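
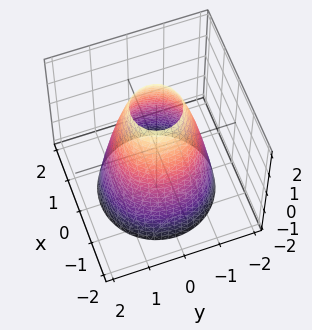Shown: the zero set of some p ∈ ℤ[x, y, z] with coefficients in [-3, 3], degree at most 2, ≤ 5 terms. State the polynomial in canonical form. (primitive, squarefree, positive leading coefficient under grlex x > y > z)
1. deg p = 2. A generic line meets the surface in up to 2 points.
2. By symmetry, the z-axis is an axis of rotation, so x and y enter only as x² + y².
3. Checking where it meets the axes: the surface avoids every integer z-axis point in the box; a circular section at z = 2 has radius between 0 and 1.
4. Putting this together gives p.

2*x^2 + 2*y^2 + z - 3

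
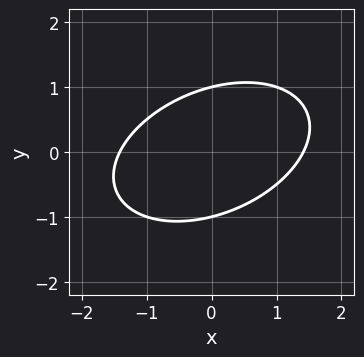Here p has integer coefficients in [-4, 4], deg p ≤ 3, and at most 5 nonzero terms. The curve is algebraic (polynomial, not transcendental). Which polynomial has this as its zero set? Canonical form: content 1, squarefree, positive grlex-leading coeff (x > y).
x^2 - x*y + 2*y^2 - 2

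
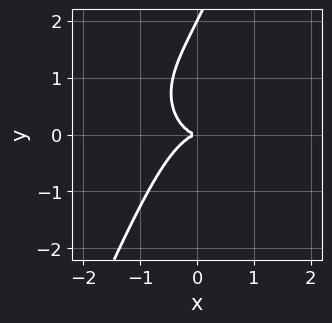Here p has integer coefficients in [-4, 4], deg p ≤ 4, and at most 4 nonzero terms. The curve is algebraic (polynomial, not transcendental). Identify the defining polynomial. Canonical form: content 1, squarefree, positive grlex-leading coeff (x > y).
2*x^3 + 2*x*y^2 - y^3 + 2*y^2

1. Degree: a generic line meets the curve in up to 3 points, so deg p = 3.
2. Observable constraints: among the integer gridlines, it crosses the y-axis at y ∈ {0, 2}; one x-axis crossing is at x = 0.
3. Putting this together gives p.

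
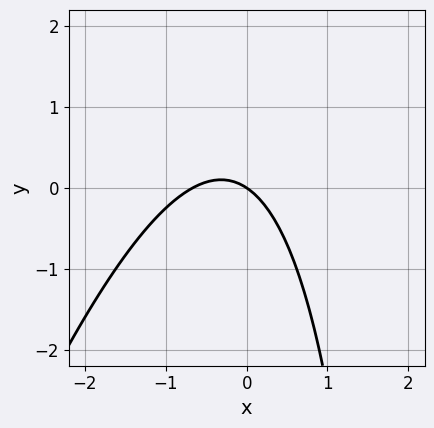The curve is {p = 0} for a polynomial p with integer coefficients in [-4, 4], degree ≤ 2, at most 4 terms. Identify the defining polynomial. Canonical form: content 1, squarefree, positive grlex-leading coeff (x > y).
3*x^2 - x*y + 2*x + 3*y

deg p = 2.
From the visible intercepts: one y-axis crossing is at y = 0; one x-axis crossing is at x = 0.
The integer polynomial consistent with all of this is the stated p.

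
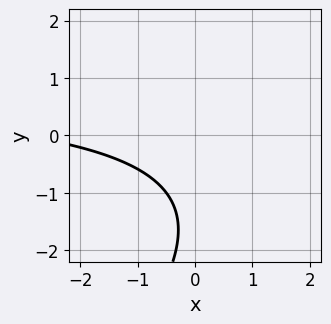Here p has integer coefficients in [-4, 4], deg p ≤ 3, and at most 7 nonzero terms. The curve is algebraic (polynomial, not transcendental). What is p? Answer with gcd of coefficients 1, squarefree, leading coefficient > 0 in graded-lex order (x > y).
x*y - y^2 - x - 3*y - 3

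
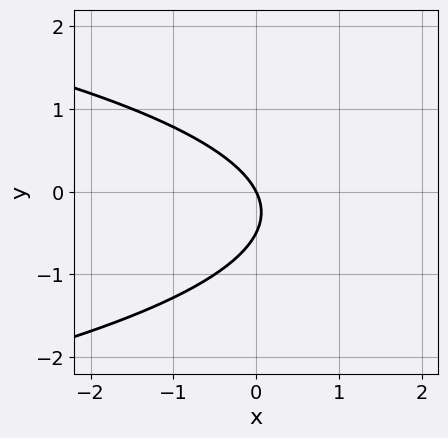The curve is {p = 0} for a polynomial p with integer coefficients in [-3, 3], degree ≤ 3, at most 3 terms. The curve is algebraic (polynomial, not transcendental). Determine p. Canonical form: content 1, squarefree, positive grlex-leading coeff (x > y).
1. deg p = 2. No degree-1 curve has this shape.
2. Observable constraints: one x-axis crossing is at x = 0; it crosses the y-axis at the gridline y = 0.
3. Fitting integer coefficients to these (and the overall shape) gives p.

2*y^2 + 2*x + y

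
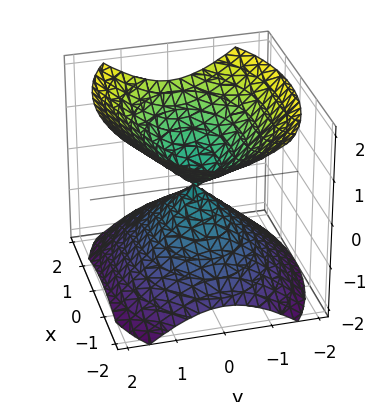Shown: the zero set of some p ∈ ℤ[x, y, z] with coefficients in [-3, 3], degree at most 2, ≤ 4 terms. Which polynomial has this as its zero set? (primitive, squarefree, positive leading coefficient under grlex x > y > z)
I count 2 distinct pieces. Treating them together as one polynomial.
deg p = 2. Two nappes meeting at a single point; a quadric.
Symmetries: the x ↦ −x reflection is a symmetry, so x appears only in even powers; the y ↦ −y reflection is a symmetry, so y appears only in even powers; the z ↦ −z reflection is a symmetry, so z appears only in even powers.
From the visible intercepts: it crosses the z-axis at the gridline z = 0; it meets the x-axis at x = 0 (among the integer gridlines); it crosses the y-axis at the gridline y = 0.
Together with the visible shape, these determine p as stated.

x^2 + 2*y^2 - 2*z^2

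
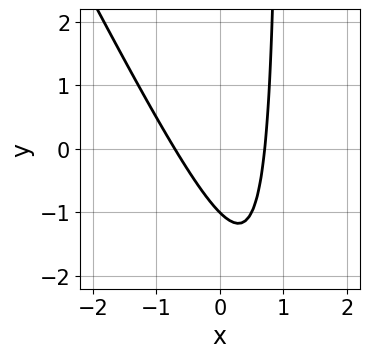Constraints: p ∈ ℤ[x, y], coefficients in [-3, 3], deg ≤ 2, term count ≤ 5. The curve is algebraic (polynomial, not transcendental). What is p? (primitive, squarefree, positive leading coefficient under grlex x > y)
2*x^2 + x*y - y - 1

(a) deg p = 2. The shape is more complex than any degree-1 curve.
(b) From the axis intercepts and sections: one y-axis crossing is at y = -1.
(c) Together with the visible shape, these determine p as stated.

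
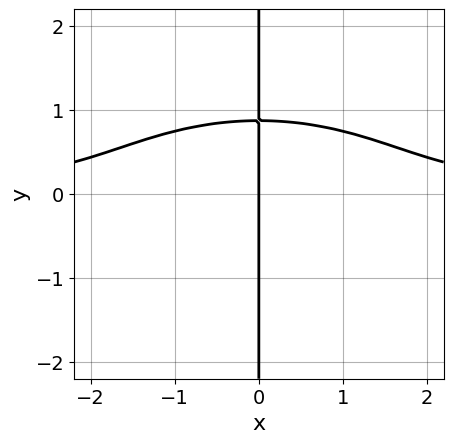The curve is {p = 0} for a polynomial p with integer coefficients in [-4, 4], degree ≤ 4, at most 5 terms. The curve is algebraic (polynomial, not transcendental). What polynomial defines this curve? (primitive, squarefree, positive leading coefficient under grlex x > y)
1. The degree is 4 — a generic line meets the curve in up to 4 points.
2. From the axis intercepts and sections: the visible y-axis segment lies entirely on the curve; it meets the x-axis at x = 0 (among the integer gridlines).
3. Together with the visible shape, these determine p as stated.

x^3*y + 3*x*y^3 - 2*x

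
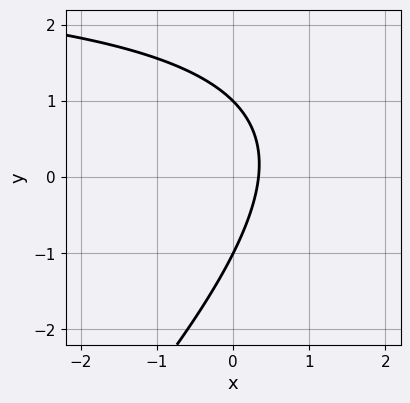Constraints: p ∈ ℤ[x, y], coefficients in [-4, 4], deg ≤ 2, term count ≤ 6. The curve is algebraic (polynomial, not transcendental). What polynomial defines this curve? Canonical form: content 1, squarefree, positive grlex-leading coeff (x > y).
1. deg p = 2. A generic line meets the curve in up to 2 points.
2. Checking where it meets the axes: the y-axis gridline crossings are at y ∈ {-1, 1}.
3. The integer polynomial consistent with all of this is the stated p.

x*y - y^2 - 3*x + 1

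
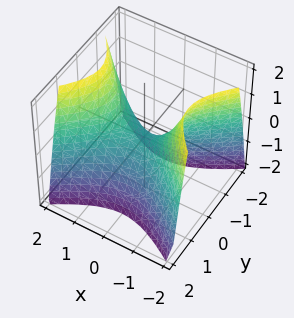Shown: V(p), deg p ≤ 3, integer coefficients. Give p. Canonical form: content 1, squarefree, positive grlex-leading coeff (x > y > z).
1. deg p = 2. A saddle surface; a quadric.
2. Symmetries: the x ↦ −x reflection is a symmetry, so x appears only in even powers; the y ↦ −y reflection is a symmetry, so y appears only in even powers.
3. From the visible intercepts: it crosses the x-axis at the gridline x = 0; it crosses the y-axis at the gridline y = 0.
4. Matching integer coefficients to the picture gives p.

2*x^2 - 3*y^2 - 2*z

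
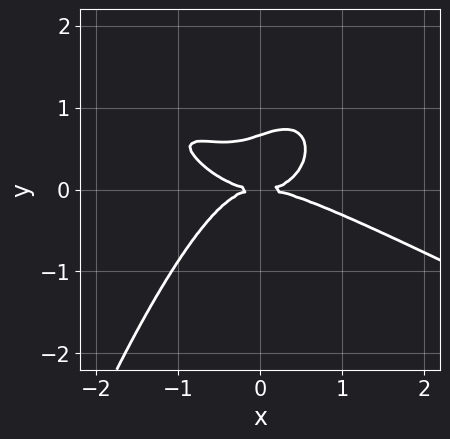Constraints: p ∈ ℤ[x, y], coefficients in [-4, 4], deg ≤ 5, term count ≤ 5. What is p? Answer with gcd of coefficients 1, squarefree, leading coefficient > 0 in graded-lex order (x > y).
(a) The degree is 4 — the shape is more complex than any degree-3 curve.
(b) From the visible intercepts: it meets the y-axis at y = 0 (among the integer gridlines); it crosses the x-axis at the gridline x = 0.
(c) Solving for integer coefficients yields p as stated.

x^4 + 2*x^3*y - x*y^2 + 3*y^3 - 2*y^2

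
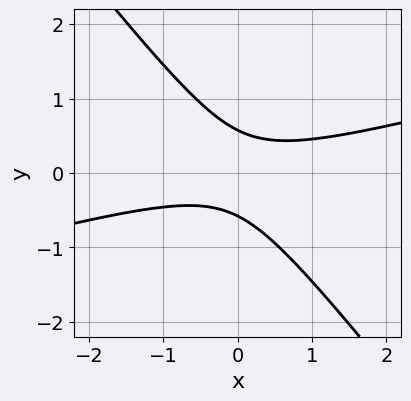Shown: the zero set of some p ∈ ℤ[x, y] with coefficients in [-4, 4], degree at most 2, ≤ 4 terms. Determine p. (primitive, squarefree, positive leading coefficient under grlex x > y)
1. The degree is 2 — no degree-1 curve has this shape.
2. From the axis intercepts and sections: no x-intercept at any integer in the box.
3. The integer polynomial consistent with all of this is the stated p.

x^2 - 3*x*y - 3*y^2 + 1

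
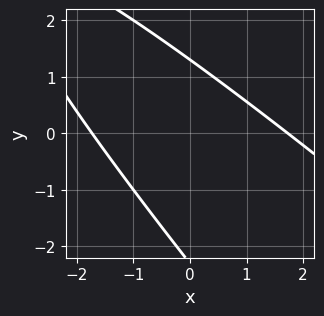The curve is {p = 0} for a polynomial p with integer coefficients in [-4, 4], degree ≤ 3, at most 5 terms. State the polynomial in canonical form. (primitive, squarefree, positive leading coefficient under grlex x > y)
First, degree: a generic line meets the curve in up to 2 points, so deg p = 2.
Finally, the integer polynomial consistent with all of this is the stated p.

x^2 + 2*x*y + y^2 + y - 3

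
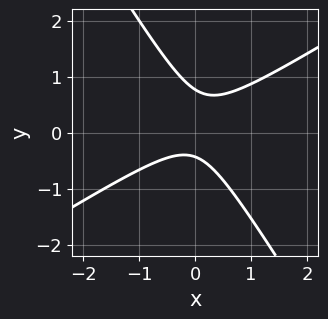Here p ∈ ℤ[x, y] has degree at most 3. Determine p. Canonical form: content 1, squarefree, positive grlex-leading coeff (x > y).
3*x^2 - 3*x*y - 3*y^2 + y + 1

(a) The degree is 2 — no degree-1 curve has this shape.
(b) Observable constraints: no x-intercept at any integer in the box.
(c) Solving for integer coefficients yields p as stated.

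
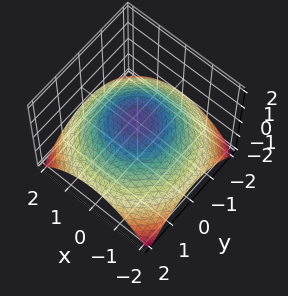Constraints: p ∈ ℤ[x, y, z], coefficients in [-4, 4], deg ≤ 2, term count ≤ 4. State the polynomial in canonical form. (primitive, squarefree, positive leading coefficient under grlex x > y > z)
x^2 + y^2 + 3*z - 2

(a) deg p = 2. The shape is more complex than any degree-1 surface.
(b) Symmetry: the surface is invariant under rotation about z: p = q(x² + y², z).
(c) Checking where it meets the axes: a circular section at z = 0 has radius between 1 and 2.
(d) Fitting integer coefficients to these (and the overall shape) gives p.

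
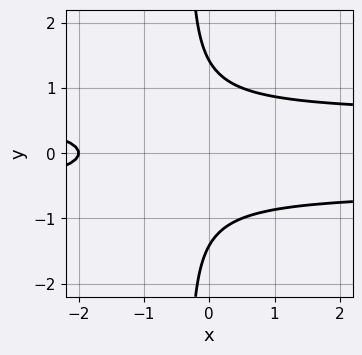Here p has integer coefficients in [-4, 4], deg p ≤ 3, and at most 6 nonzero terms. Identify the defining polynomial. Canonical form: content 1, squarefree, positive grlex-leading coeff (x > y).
3*x*y^2 + y^2 - x - 2

The degree is 3 — a generic line meets the curve in up to 3 points.
Symmetries: the y ↦ −y reflection is a symmetry, so y appears only in even powers.
From the visible intercepts: it meets the x-axis at x = -2 (among the integer gridlines).
Assembling these constraints gives the stated polynomial.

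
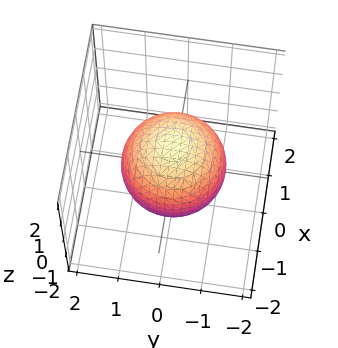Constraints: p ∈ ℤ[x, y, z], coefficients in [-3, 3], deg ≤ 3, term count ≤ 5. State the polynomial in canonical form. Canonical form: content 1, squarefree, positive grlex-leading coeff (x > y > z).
(a) Degree: a generic line meets the surface in up to 2 points, so deg p = 2.
(b) Symmetries: the z-axis is an axis of rotation, so x and y enter only as x² + y².
(c) Observable constraints: a circular section at z = -1 has radius between 0 and 1.
(d) The integer polynomial consistent with all of this is the stated p.

2*x^2 + 2*y^2 + 2*z^2 - 3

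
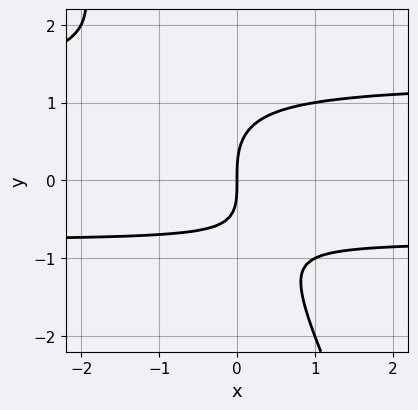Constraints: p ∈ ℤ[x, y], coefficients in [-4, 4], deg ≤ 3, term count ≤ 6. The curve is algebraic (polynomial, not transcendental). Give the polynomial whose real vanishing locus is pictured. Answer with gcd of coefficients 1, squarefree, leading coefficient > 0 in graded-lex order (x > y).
First, the degree is 3 — the shape is more complex than any degree-2 curve.
Next, from the visible intercepts: one x-axis crossing is at x = 0; it meets the y-axis at y = 0 (among the integer gridlines).
Finally, fitting integer coefficients to these (and the overall shape) gives p.

2*x*y^2 + y^3 - x*y - 2*x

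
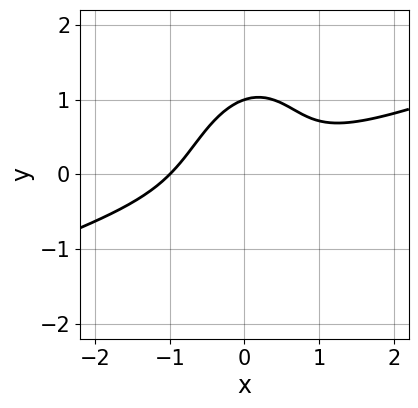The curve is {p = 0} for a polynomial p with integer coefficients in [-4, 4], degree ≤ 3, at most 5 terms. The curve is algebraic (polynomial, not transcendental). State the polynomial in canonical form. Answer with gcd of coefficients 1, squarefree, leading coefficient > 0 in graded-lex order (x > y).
Degree: the shape is more complex than any degree-2 curve, so deg p = 3.
From the axis intercepts and sections: one y-axis crossing is at y = 1; it meets the x-axis at x = -1 (among the integer gridlines).
Fitting integer coefficients to these (and the overall shape) gives p.

x^3 - 3*x^2*y + x*y^2 - y^3 + 1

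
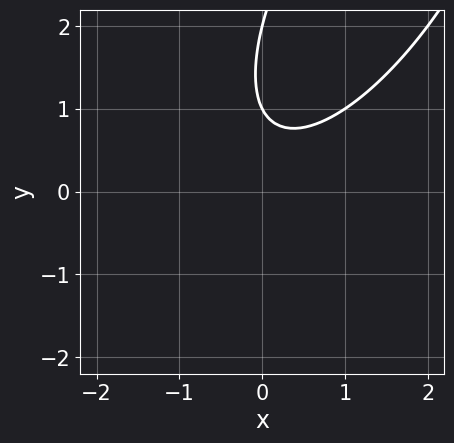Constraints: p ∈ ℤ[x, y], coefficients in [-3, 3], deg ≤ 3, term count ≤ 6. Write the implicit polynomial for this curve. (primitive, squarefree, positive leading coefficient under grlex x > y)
First, the degree is 2 — no degree-1 curve has this shape.
Then, against the integer gridlines: the y-axis gridline crossings are at y ∈ {1, 2}; no x-intercept at any integer in the box.
Finally, putting this together gives p.

2*x^2 - 2*x*y + y^2 - 3*y + 2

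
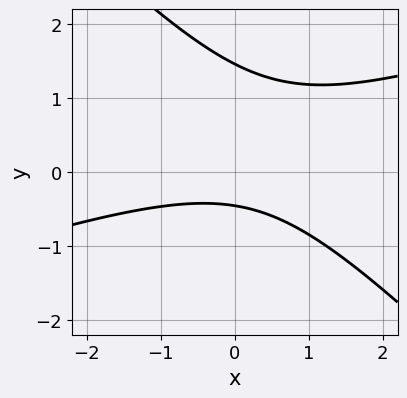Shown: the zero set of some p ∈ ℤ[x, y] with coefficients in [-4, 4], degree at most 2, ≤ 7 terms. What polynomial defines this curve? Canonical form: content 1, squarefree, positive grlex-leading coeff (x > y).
deg p = 2. The shape is more complex than any degree-1 curve.
From the visible intercepts: it misses every integer gridline on the x-axis.
Assembling these constraints gives the stated polynomial.

x^2 - 2*x*y - 3*y^2 + 3*y + 2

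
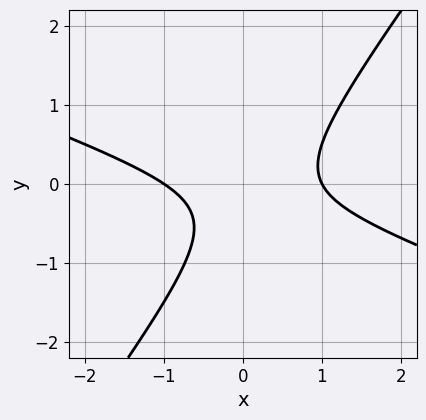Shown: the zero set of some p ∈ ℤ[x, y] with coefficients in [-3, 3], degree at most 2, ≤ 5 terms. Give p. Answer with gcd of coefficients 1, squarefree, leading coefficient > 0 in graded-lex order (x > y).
x^2 + 2*x*y - 2*y^2 - y - 1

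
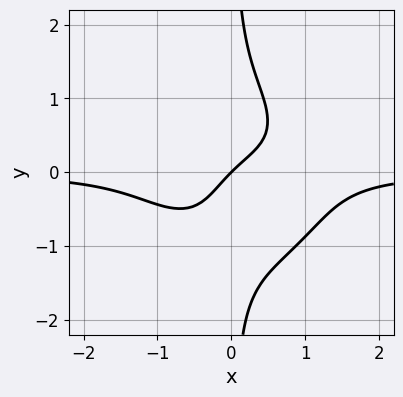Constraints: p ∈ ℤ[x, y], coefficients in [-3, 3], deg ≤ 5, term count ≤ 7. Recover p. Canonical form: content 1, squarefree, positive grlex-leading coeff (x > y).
3*x^3*y + 3*x*y^3 - x*y + 2*x - 2*y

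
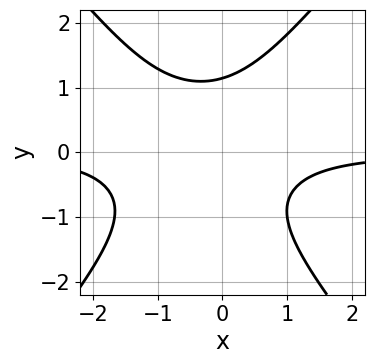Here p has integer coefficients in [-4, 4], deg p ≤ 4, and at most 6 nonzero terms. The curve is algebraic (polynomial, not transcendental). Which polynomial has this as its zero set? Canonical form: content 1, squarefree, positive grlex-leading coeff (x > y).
3*x^2*y - 2*y^3 + 2*x*y + 3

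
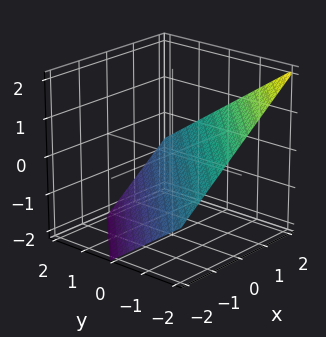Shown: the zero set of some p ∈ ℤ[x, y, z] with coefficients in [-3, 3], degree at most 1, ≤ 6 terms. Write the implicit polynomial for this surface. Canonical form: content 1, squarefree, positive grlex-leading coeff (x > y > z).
2*x - 2*y - 3*z - 2

First, degree: the surface is flat (a plane), so deg p = 1.
Then, observable constraints: one y-axis crossing is at y = -1; it meets the x-axis at x = 1 (among the integer gridlines).
Finally, fitting integer coefficients to these (and the overall shape) gives p.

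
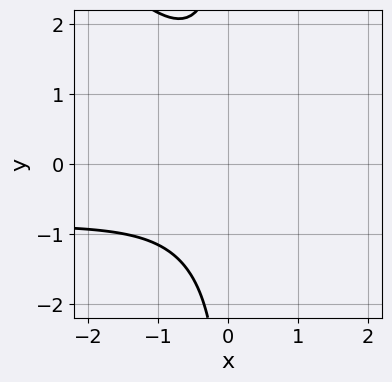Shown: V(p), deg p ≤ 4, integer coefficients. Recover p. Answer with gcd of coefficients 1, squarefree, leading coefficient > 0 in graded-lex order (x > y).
2*x^2*y + 2*x*y^2 + 2*x^2 + 3

First, the degree is 3 — the shape is more complex than any degree-2 curve.
Then, against the integer gridlines: it misses every integer gridline on the y-axis; it misses every integer gridline on the x-axis.
Finally, assembling these constraints gives the stated polynomial.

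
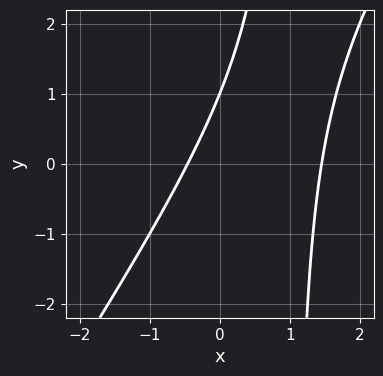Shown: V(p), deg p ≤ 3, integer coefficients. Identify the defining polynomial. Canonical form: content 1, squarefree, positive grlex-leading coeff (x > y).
3*x^2 - 2*x*y - 3*x + 2*y - 2

deg p = 2. A generic line meets the curve in up to 2 points.
Reading off the gridlines: it meets the y-axis at y = 1 (among the integer gridlines).
The integer polynomial consistent with all of this is the stated p.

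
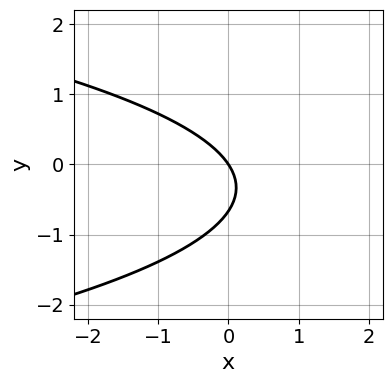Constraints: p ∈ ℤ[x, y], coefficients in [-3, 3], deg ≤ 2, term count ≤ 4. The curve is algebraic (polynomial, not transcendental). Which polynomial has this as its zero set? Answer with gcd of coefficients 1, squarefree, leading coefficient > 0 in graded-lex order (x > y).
(a) The degree is 2 — no degree-1 curve has this shape.
(b) Against the integer gridlines: one x-axis crossing is at x = 0; it crosses the y-axis at the gridline y = 0.
(c) Fitting integer coefficients to these (and the overall shape) gives p.

3*y^2 + 3*x + 2*y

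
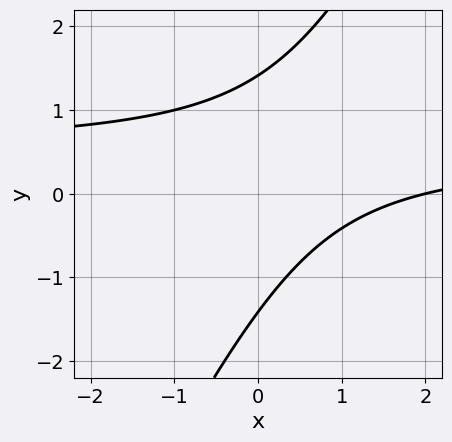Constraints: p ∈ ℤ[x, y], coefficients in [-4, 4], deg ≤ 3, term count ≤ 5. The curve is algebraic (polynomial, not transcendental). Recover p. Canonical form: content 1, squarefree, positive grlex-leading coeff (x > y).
2*x*y - y^2 - x + 2

Degree: the shape is more complex than any degree-1 curve, so deg p = 2.
From the axis intercepts and sections: it meets the x-axis at x = 2 (among the integer gridlines).
Matching integer coefficients to the picture gives p.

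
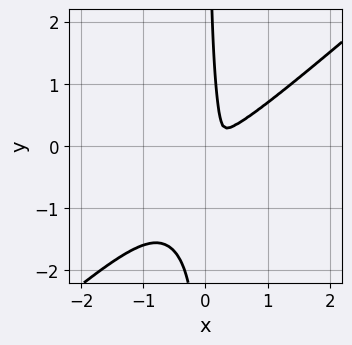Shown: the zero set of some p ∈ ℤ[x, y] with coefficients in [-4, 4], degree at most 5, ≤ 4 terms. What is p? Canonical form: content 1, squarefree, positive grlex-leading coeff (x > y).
First, degree: the shape is more complex than any degree-3 curve, so deg p = 4.
Finally, solving for integer coefficients yields p as stated.

2*x^4 - 3*x*y^3 - 3*x*y^2 + y^2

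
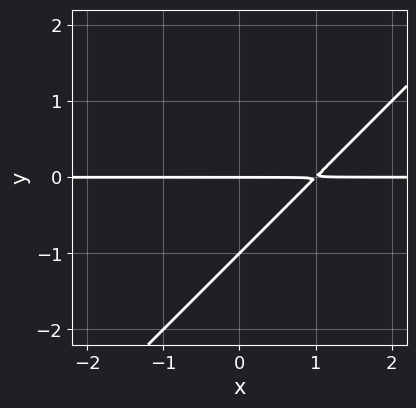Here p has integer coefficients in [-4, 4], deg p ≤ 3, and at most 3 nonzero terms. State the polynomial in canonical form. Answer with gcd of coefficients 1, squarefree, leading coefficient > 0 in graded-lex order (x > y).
deg p = 2. No degree-1 curve has this shape.
Checking where it meets the axes: every point of the x-axis in the box is on the curve; the y-axis gridline crossings are at y ∈ {-1, 0}.
Together with the visible shape, these determine p as stated.

x*y - y^2 - y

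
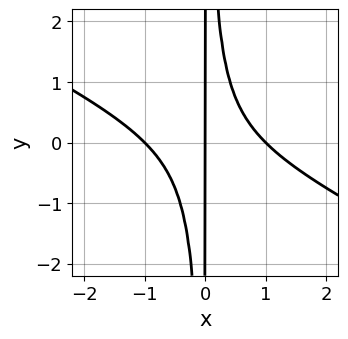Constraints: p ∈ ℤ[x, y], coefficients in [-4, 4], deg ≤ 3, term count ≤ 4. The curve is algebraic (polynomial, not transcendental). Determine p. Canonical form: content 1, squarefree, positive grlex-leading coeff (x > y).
x^3 + 2*x^2*y - x

(a) deg p = 3. A generic line meets the curve in up to 3 points.
(b) Against the integer gridlines: the x-axis gridline crossings are at x ∈ {-1, 0, 1}; the visible y-axis segment lies entirely on the curve.
(c) Together with the visible shape, these determine p as stated.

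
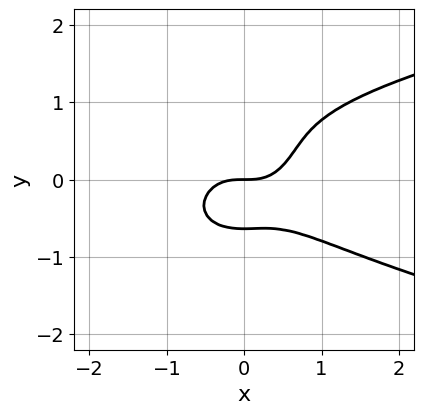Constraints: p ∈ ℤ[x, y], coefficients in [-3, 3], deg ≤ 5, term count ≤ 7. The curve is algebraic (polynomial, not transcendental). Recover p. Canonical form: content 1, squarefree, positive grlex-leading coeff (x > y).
3*x^2*y^2 + 3*y^4 - 3*x^3 - 3*y^3 + 2*y

First, deg p = 4.
Then, from the axis intercepts and sections: it meets the y-axis at y = 0 (among the integer gridlines); it crosses the x-axis at the gridline x = 0.
Finally, these observations pin down the coefficients.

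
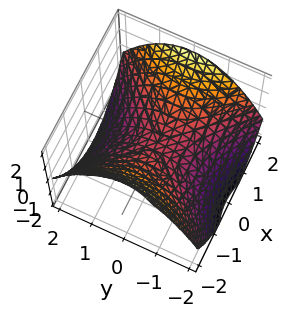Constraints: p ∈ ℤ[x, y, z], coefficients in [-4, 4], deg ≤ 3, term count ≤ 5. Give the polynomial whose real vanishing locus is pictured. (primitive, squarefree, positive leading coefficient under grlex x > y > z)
x^2 - y^2 - 2*z

First, the degree is 2 — a saddle surface; a quadric.
Then, symmetries: mirror symmetry x ↦ −x ⇒ only even powers of x; mirror symmetry y ↦ −y ⇒ only even powers of y.
Then, observable constraints: it crosses the y-axis at the gridline y = 0; one x-axis crossing is at x = 0.
Finally, together with the visible shape, these determine p as stated.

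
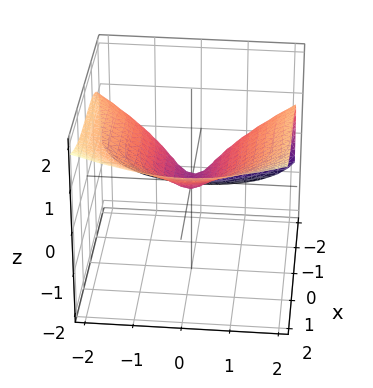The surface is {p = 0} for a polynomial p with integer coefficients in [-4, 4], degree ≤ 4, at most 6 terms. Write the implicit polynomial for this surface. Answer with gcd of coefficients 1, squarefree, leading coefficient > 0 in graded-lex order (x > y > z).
(a) The degree is 3 — a generic line meets the surface in up to 3 points.
(b) From the visible intercepts: it crosses the y-axis at the gridline y = 0; it crosses the x-axis at the gridline x = 0.
(c) Fitting integer coefficients to these (and the overall shape) gives p.

x^3 - 3*z^3 + 2*y^2 - z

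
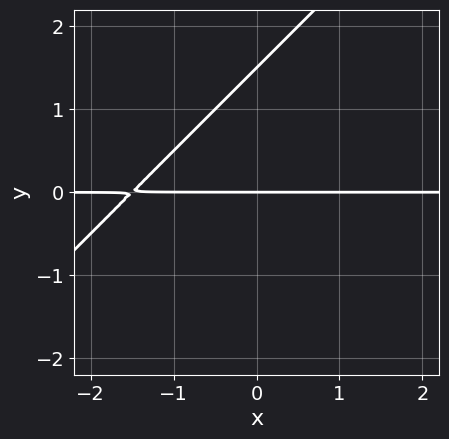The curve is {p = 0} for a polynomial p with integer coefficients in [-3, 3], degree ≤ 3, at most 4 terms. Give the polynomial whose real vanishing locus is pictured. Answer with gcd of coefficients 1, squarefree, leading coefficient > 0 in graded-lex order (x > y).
2*x*y - 2*y^2 + 3*y

(a) deg p = 2. The shape is more complex than any degree-1 curve.
(b) Reading off the gridlines: it crosses the y-axis at the gridline y = 0; the visible x-axis segment lies entirely on the curve.
(c) Fitting integer coefficients to these (and the overall shape) gives p.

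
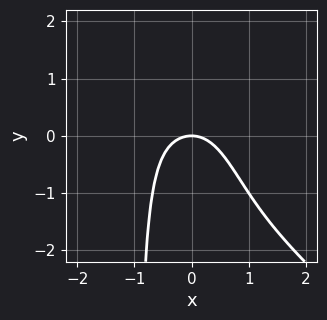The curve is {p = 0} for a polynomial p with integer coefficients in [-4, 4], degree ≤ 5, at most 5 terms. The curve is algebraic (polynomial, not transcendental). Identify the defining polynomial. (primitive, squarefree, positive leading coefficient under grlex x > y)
First, deg p = 4. The shape is more complex than any degree-3 curve.
Then, against the integer gridlines: one y-axis crossing is at y = 0; one x-axis crossing is at x = 0.
Finally, matching integer coefficients to the picture gives p.

x^4 + x^3*y + x^2 + y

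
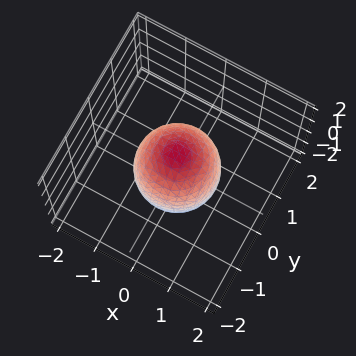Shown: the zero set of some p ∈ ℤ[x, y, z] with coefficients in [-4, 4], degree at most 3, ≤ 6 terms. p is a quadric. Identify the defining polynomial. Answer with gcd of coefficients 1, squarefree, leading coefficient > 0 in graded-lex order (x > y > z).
2*x^2 + 2*y^2 + z^2 - 2

First, deg p = 2.
Then, symmetry: the z-axis is an axis of rotation, so x and y enter only as x² + y²; it's symmetric under z → −z, forcing even powers of z.
Next, from the axis intercepts and sections: the x-axis gridline crossings are at x ∈ {-1, 1}; a circular section at z = -1 has radius between 0 and 1; among the integer gridlines, it crosses the y-axis at y ∈ {-1, 1}.
Finally, these observations pin down the coefficients.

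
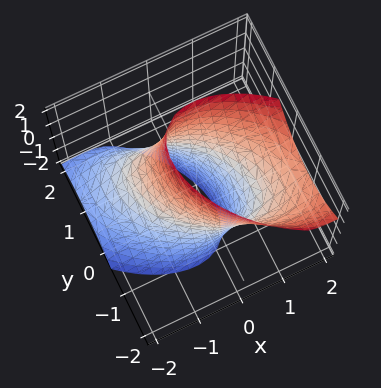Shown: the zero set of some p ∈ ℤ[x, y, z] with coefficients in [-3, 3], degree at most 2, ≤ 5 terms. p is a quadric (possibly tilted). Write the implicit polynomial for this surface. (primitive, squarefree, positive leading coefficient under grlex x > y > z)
x^2 + x*y - x*z + y^2 - 1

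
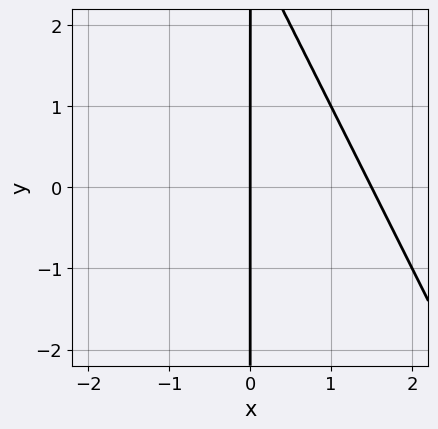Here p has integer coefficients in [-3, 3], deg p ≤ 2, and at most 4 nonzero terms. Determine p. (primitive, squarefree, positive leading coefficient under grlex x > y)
2*x^2 + x*y - 3*x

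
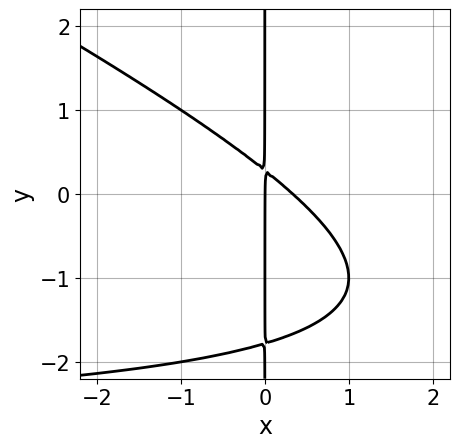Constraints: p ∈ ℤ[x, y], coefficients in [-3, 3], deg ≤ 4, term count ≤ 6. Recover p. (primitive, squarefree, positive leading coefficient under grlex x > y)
x^2*y + 2*x*y^2 + 3*x^2 + 3*x*y - x

(a) Degree: the shape is more complex than any degree-2 curve, so deg p = 3.
(b) Checking where it meets the axes: the visible y-axis segment lies entirely on the curve; it crosses the x-axis at the gridline x = 0.
(c) Together with the visible shape, these determine p as stated.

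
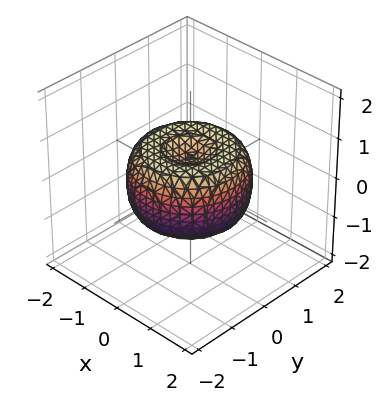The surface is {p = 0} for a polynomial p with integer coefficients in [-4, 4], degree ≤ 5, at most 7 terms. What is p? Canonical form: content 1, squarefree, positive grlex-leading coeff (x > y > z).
2*x^4 + 4*x^2*y^2 + 2*y^4 - 3*x^2 - 3*y^2 + 3*z^2 - 1

(a) deg p = 4.
(b) Symmetries: rotational symmetry about the z-axis ⇒ p depends on x, y only through x² + y².
(c) From the axis intercepts and sections: a circular section at z = 0 has radius between 1 and 2.
(d) These observations pin down the coefficients.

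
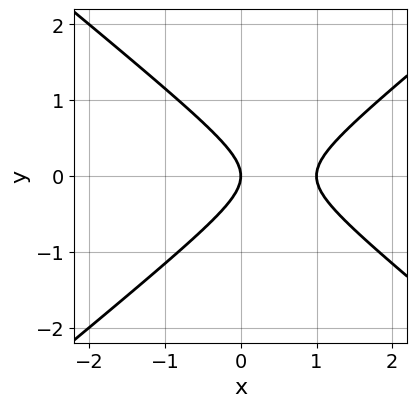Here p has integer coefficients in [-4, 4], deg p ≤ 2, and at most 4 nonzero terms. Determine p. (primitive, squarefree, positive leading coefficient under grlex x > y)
2*x^2 - 3*y^2 - 2*x

1. deg p = 2. The shape is more complex than any degree-1 curve.
2. Symmetries: it's symmetric under y → −y, forcing even powers of y.
3. Against the integer gridlines: among the integer gridlines, it crosses the x-axis at x ∈ {0, 1}; it meets the y-axis at y = 0 (among the integer gridlines).
4. Putting this together gives p.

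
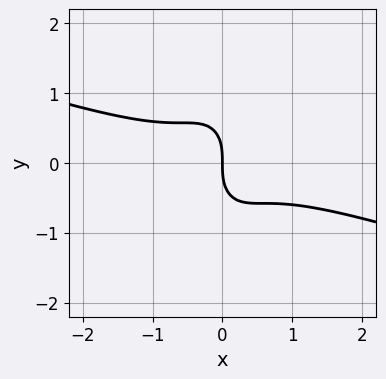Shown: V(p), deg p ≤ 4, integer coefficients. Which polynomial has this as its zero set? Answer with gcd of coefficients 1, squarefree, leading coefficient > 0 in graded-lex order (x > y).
1. The degree is 3 — a generic line meets the curve in up to 3 points.
2. Observable constraints: it meets the y-axis at y = 0 (among the integer gridlines); it meets the x-axis at x = 0 (among the integer gridlines).
3. Matching integer coefficients to the picture gives p.

x^3 + 3*x^2*y + y^3 + x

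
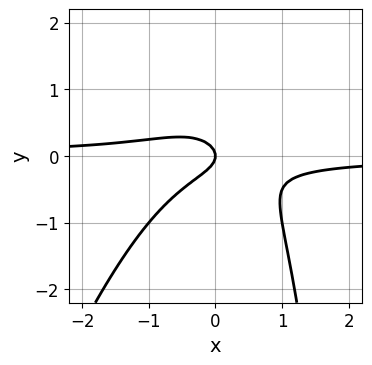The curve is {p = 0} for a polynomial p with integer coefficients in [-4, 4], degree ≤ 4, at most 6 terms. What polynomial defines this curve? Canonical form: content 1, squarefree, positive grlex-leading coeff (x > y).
3*x^2*y - x*y^2 + 3*y^2 + x

The degree is 3 — the shape is more complex than any degree-2 curve.
Observable constraints: one x-axis crossing is at x = 0; it meets the y-axis at y = 0 (among the integer gridlines).
Together with the visible shape, these determine p as stated.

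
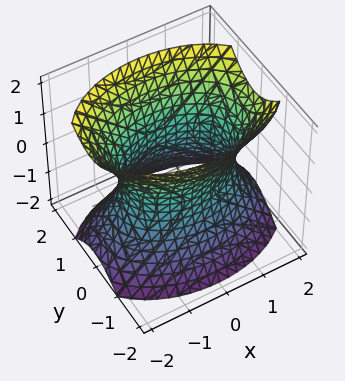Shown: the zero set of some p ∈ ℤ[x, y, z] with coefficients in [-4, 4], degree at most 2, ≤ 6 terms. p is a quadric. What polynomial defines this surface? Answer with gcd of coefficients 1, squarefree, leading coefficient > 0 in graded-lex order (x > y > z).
(a) Degree: one connected sheet with a waist; a quadric, so deg p = 2.
(b) Symmetries: it's symmetric under y → −y, forcing even powers of y; the x ↦ −x reflection is a symmetry, so x appears only in even powers; it's symmetric under z → −z, forcing even powers of z.
(c) From the visible intercepts: among the integer gridlines, it crosses the y-axis at y ∈ {-1, 1}; no z-intercept at any integer in the box.
(d) Fitting integer coefficients to these (and the overall shape) gives p.

x^2 + 2*y^2 - z^2 - 2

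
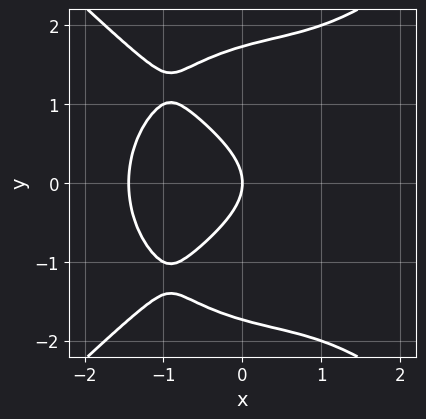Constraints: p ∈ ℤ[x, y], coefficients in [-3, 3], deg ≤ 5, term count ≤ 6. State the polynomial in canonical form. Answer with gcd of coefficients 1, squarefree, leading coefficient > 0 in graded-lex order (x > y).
1. deg p = 4. The shape is more complex than any degree-3 curve.
2. Symmetries: it's symmetric under y → −y, forcing even powers of y.
3. From the axis intercepts and sections: one x-axis crossing is at x = 0; it crosses the y-axis at the gridline y = 0.
4. The integer polynomial consistent with all of this is the stated p.

x^4 - y^4 + 3*y^2 + 3*x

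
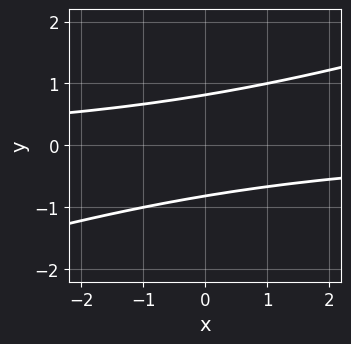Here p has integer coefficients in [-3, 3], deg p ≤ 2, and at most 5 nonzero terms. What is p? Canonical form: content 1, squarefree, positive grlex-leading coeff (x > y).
x*y - 3*y^2 + 2

First, the degree is 2 — the shape is more complex than any degree-1 curve.
Next, checking where it meets the axes: the curve avoids every integer x-axis point in the box.
Finally, these observations pin down the coefficients.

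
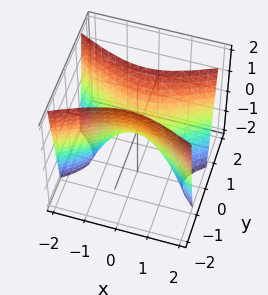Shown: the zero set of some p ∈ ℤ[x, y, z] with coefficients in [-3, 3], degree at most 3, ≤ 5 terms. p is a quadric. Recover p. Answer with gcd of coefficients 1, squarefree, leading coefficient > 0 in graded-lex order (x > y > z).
x^2 - 3*y^2 + z

1. The degree is 2 — a hyperbolic paraboloid; a quadric.
2. Symmetries: the x ↦ −x reflection is a symmetry, so x appears only in even powers; the y ↦ −y reflection is a symmetry, so y appears only in even powers.
3. Against the integer gridlines: one x-axis crossing is at x = 0; it crosses the y-axis at the gridline y = 0.
4. Matching integer coefficients to the picture gives p.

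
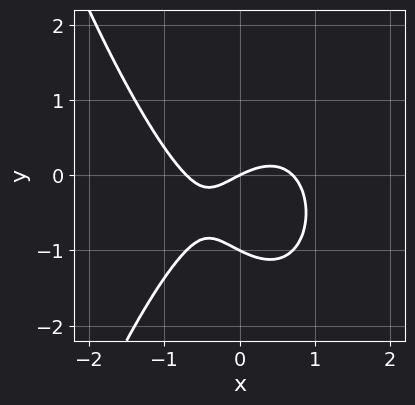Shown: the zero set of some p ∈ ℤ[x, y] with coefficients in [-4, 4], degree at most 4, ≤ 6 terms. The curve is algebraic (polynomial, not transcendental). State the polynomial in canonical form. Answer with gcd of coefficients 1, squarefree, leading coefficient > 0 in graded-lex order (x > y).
(a) The degree is 3 — no degree-2 curve has this shape.
(b) From the axis intercepts and sections: it crosses the x-axis at the gridline x = 0; among the integer gridlines, it crosses the y-axis at y ∈ {-1, 0}.
(c) Matching integer coefficients to the picture gives p.

2*x^3 + 2*y^2 - x + 2*y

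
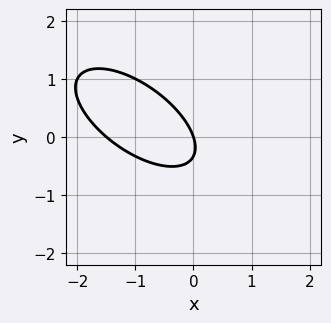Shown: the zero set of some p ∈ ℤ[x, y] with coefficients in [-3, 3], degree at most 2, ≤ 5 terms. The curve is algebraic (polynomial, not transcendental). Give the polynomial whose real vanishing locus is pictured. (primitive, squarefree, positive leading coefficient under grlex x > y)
2*x^2 + 3*x*y + 3*y^2 + 3*x + y

(a) Degree: the shape is more complex than any degree-1 curve, so deg p = 2.
(b) Reading off the gridlines: it meets the x-axis at x = 0 (among the integer gridlines); it crosses the y-axis at the gridline y = 0.
(c) These observations pin down the coefficients.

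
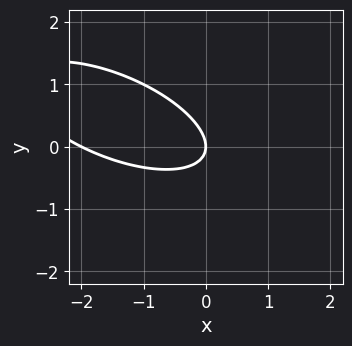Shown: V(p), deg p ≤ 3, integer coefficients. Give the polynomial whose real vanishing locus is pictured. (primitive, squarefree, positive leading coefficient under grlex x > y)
x^2 + 2*x*y + 3*y^2 + 2*x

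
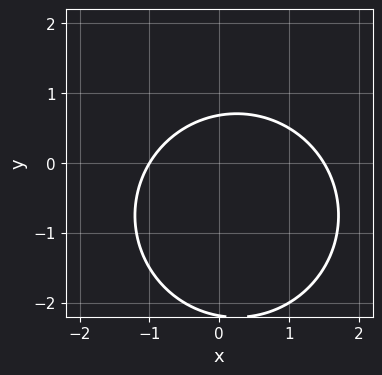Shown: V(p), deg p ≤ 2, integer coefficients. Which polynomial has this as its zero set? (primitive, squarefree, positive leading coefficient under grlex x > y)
Degree: a generic line meets the curve in up to 2 points, so deg p = 2.
Observable constraints: it crosses the x-axis at the gridline x = -1.
Solving for integer coefficients yields p as stated.

2*x^2 + 2*y^2 - x + 3*y - 3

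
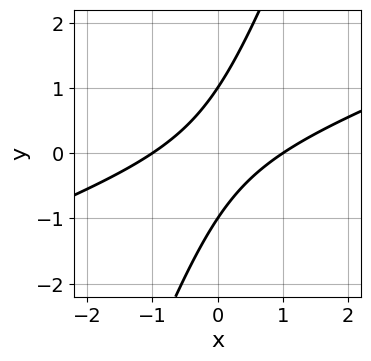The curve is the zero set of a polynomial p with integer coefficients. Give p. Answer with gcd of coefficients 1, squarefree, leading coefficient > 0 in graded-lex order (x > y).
(a) The degree is 2 — no degree-1 curve has this shape.
(b) From the axis intercepts and sections: the y-axis gridline crossings are at y ∈ {-1, 1}; among the integer gridlines, it crosses the x-axis at x ∈ {-1, 1}.
(c) Solving for integer coefficients yields p as stated.

x^2 - 3*x*y + y^2 - 1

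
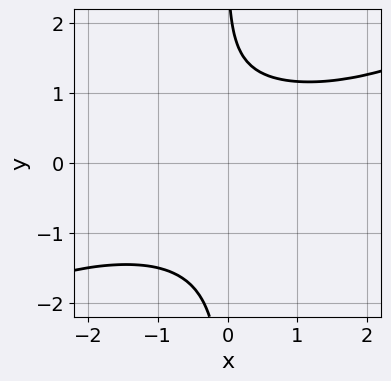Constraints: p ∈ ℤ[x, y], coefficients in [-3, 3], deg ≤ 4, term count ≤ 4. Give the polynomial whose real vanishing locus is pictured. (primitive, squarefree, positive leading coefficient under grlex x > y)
x^2*y^2 - 2*x*y^3 - y + 3

The degree is 4 — the shape is more complex than any degree-3 curve.
From the visible intercepts: no y-intercept at any integer in the box; it misses every integer gridline on the x-axis.
Putting this together gives p.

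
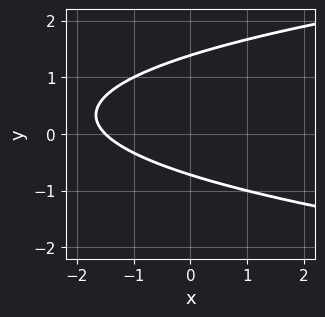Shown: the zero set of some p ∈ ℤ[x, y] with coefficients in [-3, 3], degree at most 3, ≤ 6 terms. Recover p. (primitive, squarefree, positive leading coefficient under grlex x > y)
3*y^2 - 2*x - 2*y - 3

1. deg p = 2. No degree-1 curve has this shape.
2. Solving for integer coefficients yields p as stated.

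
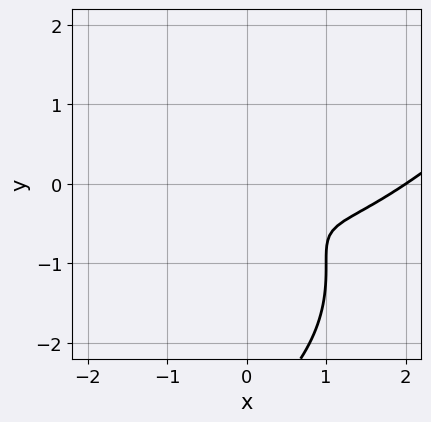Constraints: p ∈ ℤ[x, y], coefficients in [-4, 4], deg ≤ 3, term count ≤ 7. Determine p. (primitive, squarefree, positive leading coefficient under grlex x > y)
First, degree: a generic line meets the curve in up to 3 points, so deg p = 3.
Next, observable constraints: it meets the x-axis at x = 2 (among the integer gridlines).
Finally, fitting integer coefficients to these (and the overall shape) gives p.

x^3 - y^3 - 2*x^2 - 3*x*y - 3*y^2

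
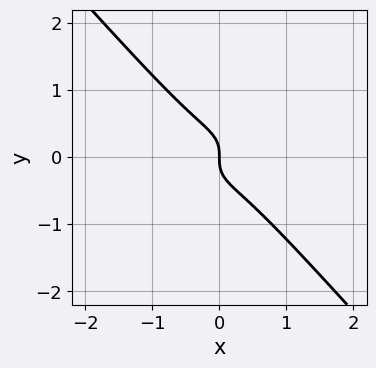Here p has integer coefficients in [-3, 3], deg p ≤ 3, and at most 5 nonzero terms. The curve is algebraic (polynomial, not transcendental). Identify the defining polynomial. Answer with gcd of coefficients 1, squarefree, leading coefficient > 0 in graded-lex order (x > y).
3*x^3 + x*y^2 + 3*y^3 + x

1. deg p = 3. No degree-2 curve has this shape.
2. From the axis intercepts and sections: it crosses the x-axis at the gridline x = 0; it meets the y-axis at y = 0 (among the integer gridlines).
3. The integer polynomial consistent with all of this is the stated p.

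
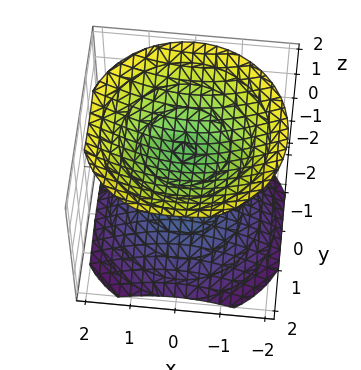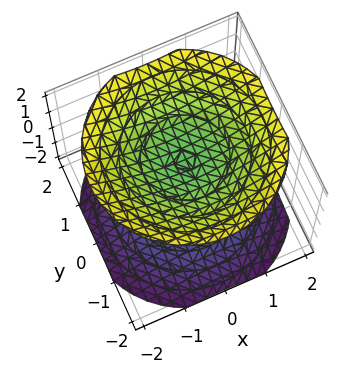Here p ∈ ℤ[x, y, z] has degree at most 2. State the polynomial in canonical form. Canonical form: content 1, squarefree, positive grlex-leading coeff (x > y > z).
(a) I count 2 distinct pieces. Treating them together as one polynomial.
(b) Degree: two sheets facing apart; a quadric, so deg p = 2.
(c) Symmetry: the surface is invariant under rotation about z: p = q(x² + y², z); mirror symmetry z ↦ −z ⇒ only even powers of z.
(d) Reading off the gridlines: no x-intercept at any integer in the box; among the integer gridlines, it crosses the z-axis at z ∈ {-1, 1}; no y-intercept at any integer in the box.
(e) Matching integer coefficients to the picture gives p.

2*x^2 + 2*y^2 - 3*z^2 + 3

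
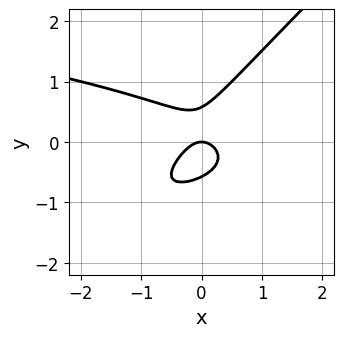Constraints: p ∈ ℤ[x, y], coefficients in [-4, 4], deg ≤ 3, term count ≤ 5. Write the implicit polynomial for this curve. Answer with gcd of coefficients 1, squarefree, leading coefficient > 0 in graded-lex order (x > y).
(a) deg p = 3. The shape is more complex than any degree-2 curve.
(b) From the axis intercepts and sections: it crosses the x-axis at the gridline x = 0; one y-axis crossing is at y = 0.
(c) The integer polynomial consistent with all of this is the stated p.

3*x*y^2 - 3*y^3 + 2*x^2 + y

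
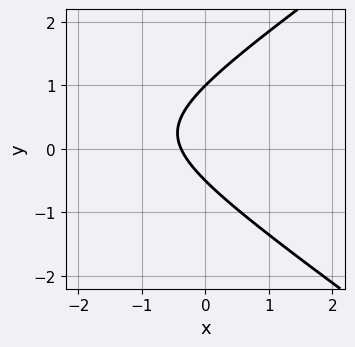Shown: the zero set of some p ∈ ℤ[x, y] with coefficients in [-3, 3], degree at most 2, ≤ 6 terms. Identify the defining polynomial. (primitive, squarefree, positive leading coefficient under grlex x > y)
x^2 - 2*y^2 + 3*x + y + 1

(a) deg p = 2. A generic line meets the curve in up to 2 points.
(b) From the visible intercepts: it meets the y-axis at y = 1 (among the integer gridlines).
(c) Assembling these constraints gives the stated polynomial.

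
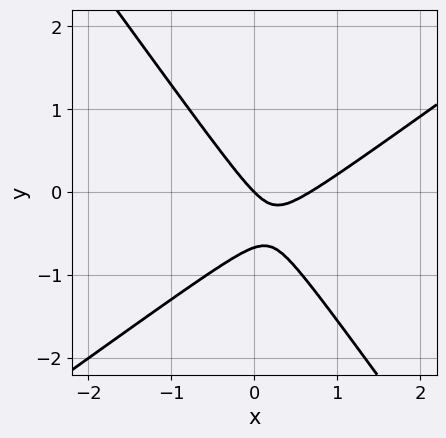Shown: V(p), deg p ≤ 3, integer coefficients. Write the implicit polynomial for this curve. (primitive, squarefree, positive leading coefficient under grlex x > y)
3*x^2 - 2*x*y - 3*y^2 - 2*x - 2*y

1. Degree: a generic line meets the curve in up to 2 points, so deg p = 2.
2. From the axis intercepts and sections: one x-axis crossing is at x = 0; it meets the y-axis at y = 0 (among the integer gridlines).
3. These observations pin down the coefficients.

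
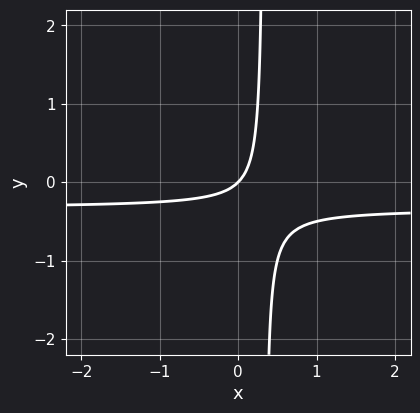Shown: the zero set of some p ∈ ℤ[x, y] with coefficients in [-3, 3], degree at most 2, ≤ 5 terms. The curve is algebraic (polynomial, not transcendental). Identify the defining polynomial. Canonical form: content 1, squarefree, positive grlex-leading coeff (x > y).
deg p = 2. The shape is more complex than any degree-1 curve.
From the axis intercepts and sections: it crosses the x-axis at the gridline x = 0; it crosses the y-axis at the gridline y = 0.
These observations pin down the coefficients.

3*x*y + x - y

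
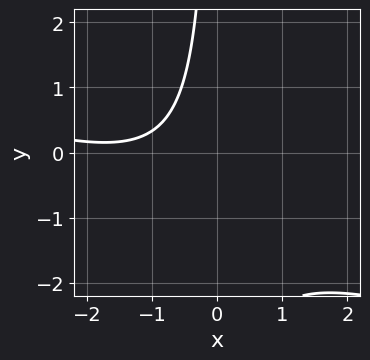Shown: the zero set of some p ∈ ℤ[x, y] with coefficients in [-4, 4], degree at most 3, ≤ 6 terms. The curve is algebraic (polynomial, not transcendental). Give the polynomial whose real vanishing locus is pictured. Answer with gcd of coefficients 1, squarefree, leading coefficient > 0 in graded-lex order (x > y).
x^2 + 3*x*y + 3*x + 3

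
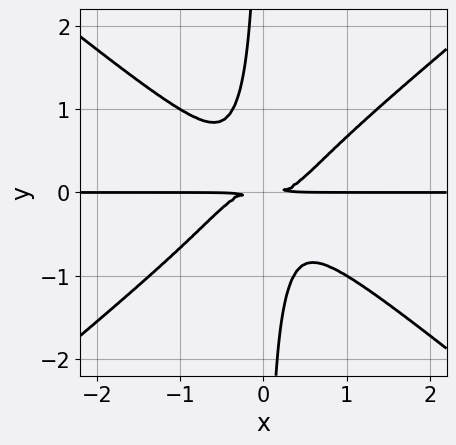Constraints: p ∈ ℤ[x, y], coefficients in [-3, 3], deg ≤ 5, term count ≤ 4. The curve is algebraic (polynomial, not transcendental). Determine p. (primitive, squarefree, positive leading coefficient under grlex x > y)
2*x^3*y - 3*x*y^3 - y^2

First, degree: a generic line meets the curve in up to 4 points, so deg p = 4.
Next, against the integer gridlines: every point of the x-axis in the box is on the curve.
Finally, fitting integer coefficients to these (and the overall shape) gives p.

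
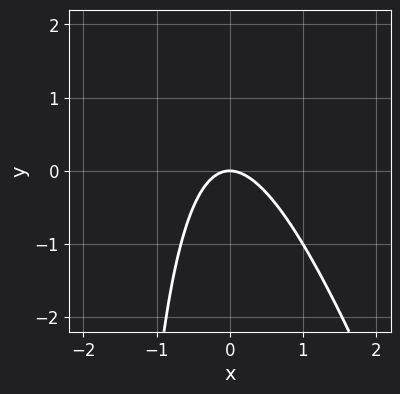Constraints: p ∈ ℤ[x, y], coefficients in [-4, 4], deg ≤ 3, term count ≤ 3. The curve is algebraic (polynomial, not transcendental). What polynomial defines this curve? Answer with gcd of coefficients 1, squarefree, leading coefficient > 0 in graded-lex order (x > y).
3*x^2 + x*y + 2*y

1. Degree: no degree-1 curve has this shape, so deg p = 2.
2. Against the integer gridlines: one y-axis crossing is at y = 0; it meets the x-axis at x = 0 (among the integer gridlines).
3. Putting this together gives p.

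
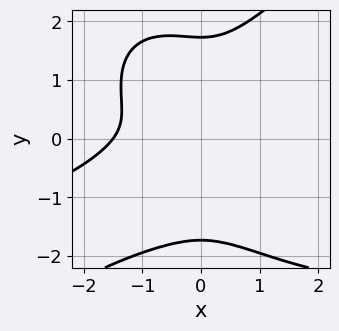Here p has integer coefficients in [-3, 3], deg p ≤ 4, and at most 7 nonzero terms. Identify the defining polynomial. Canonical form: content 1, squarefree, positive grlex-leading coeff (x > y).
(a) Degree: no degree-3 curve has this shape, so deg p = 4.
(b) Matching integer coefficients to the picture gives p.

x^3*y - y^4 + 2*x^3 + 3*x^2 + 3*y^2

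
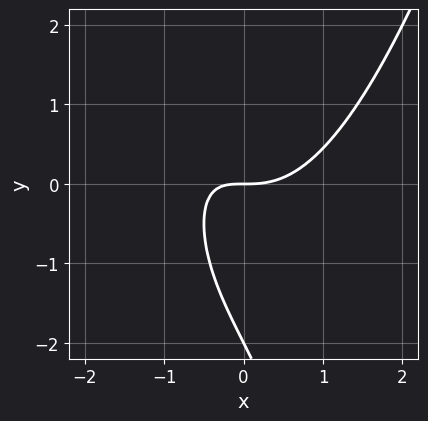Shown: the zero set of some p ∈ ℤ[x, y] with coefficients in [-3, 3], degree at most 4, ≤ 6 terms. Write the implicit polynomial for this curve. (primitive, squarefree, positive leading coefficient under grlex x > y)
2*x^3 - 2*x*y - y^2 - 2*y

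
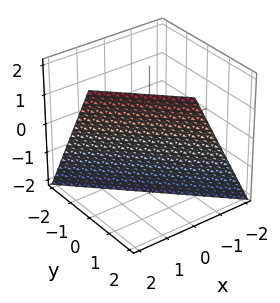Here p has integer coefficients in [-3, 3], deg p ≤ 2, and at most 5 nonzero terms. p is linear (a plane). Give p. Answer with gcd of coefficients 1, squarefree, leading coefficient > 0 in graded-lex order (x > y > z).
First, degree: the surface is flat (a plane), so deg p = 1.
Next, against the integer gridlines: it meets the y-axis at y = 1 (among the integer gridlines); it meets the z-axis at z = -2 (among the integer gridlines); it crosses the x-axis at the gridline x = 1.
Finally, putting this together gives p.

2*x + 2*y - z - 2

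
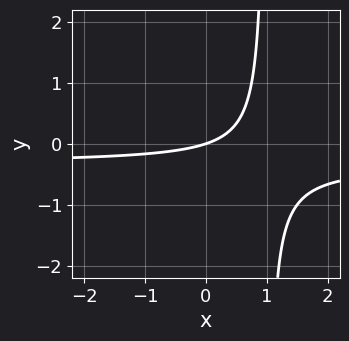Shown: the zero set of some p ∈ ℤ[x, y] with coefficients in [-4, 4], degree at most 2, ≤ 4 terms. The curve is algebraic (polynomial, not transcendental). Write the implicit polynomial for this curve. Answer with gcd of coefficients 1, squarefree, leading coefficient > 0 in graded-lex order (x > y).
3*x*y + x - 3*y

The degree is 2 — the shape is more complex than any degree-1 curve.
Reading off the gridlines: it meets the x-axis at x = 0 (among the integer gridlines); one y-axis crossing is at y = 0.
Fitting integer coefficients to these (and the overall shape) gives p.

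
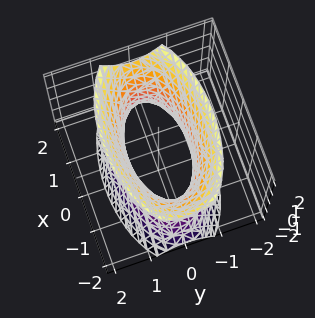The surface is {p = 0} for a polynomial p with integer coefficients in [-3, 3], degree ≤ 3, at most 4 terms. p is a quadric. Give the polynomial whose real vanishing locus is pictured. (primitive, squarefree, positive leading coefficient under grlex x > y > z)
(a) Degree: an hourglass — one-sheet hyperboloid; a quadric, so deg p = 2.
(b) Symmetries: the x ↦ −x reflection is a symmetry, so x appears only in even powers; mirror symmetry z ↦ −z ⇒ only even powers of z; the y ↦ −y reflection is a symmetry, so y appears only in even powers.
(c) Observable constraints: no z-intercept at any integer in the box.
(d) These observations pin down the coefficients.

x^2 + 3*y^2 - z^2 - 2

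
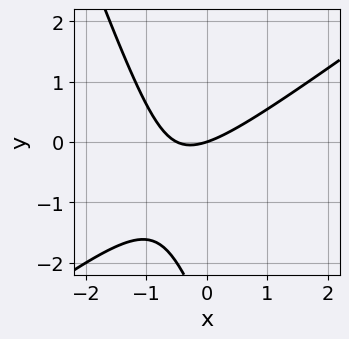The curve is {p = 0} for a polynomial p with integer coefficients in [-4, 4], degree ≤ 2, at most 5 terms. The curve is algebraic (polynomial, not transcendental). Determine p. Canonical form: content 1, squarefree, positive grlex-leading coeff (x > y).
1. Degree: no degree-1 curve has this shape, so deg p = 2.
2. Reading off the gridlines: it crosses the y-axis at the gridline y = 0; it meets the x-axis at x = 0 (among the integer gridlines).
3. The integer polynomial consistent with all of this is the stated p.

2*x^2 - 2*x*y - y^2 + x - 3*y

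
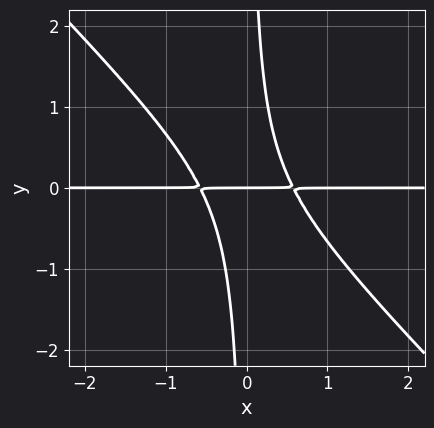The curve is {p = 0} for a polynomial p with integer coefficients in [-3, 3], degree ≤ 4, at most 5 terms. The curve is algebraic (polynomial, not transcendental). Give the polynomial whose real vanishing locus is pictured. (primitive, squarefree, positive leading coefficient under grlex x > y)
1. Degree: a generic line meets the curve in up to 3 points, so deg p = 3.
2. Checking where it meets the axes: one y-axis crossing is at y = 0; the visible x-axis segment lies entirely on the curve.
3. Solving for integer coefficients yields p as stated.

3*x^2*y + 3*x*y^2 - y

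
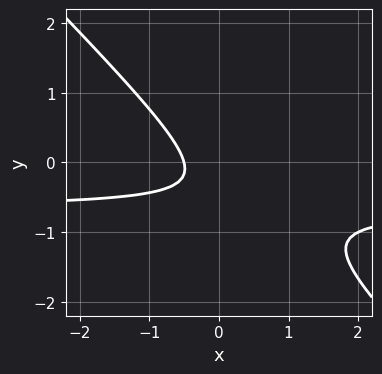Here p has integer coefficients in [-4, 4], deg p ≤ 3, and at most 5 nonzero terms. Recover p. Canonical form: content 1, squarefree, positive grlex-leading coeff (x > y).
(a) The degree is 2 — no degree-1 curve has this shape.
(b) From the axis intercepts and sections: no y-intercept at any integer in the box.
(c) Putting this together gives p.

3*x*y + 3*y^2 + 2*x + 2*y + 1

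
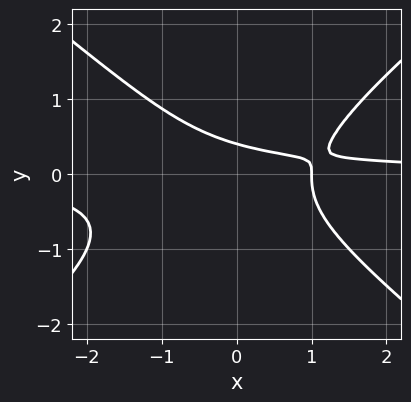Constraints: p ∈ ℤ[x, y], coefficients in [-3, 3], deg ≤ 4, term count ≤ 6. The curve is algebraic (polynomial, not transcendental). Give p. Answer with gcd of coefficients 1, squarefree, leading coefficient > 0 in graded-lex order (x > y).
2*x^2*y - 3*y^3 - x - 2*y + 1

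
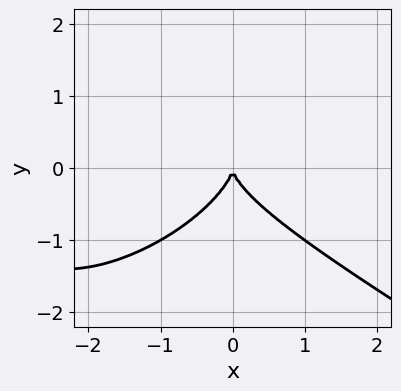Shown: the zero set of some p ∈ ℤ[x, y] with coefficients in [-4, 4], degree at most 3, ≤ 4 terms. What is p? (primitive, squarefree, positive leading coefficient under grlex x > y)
x^3 - x*y^2 + 3*y^3 + 3*x^2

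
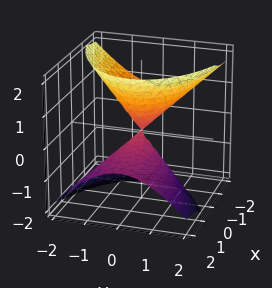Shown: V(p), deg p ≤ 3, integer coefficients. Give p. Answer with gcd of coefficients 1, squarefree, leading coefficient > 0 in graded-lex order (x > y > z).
1. There are 2 components.
2. Degree: no degree-1 surface has this shape, so deg p = 2.
3. From the axis intercepts and sections: it crosses the x-axis at the gridline x = 0; it meets the y-axis at y = 0 (among the integer gridlines).
4. Solving for integer coefficients yields p as stated.

x^2 + 3*x*z + 3*y^2 - 2*z^2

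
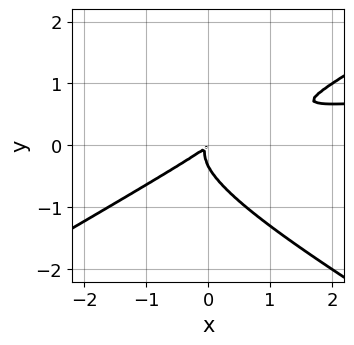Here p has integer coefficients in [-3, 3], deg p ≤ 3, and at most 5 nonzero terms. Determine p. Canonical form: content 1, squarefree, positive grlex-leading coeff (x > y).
First, the degree is 3 — the shape is more complex than any degree-2 curve.
Finally, solving for integer coefficients yields p as stated.

x^2*y - 3*y^3 - x^2 + 2*x*y - y^2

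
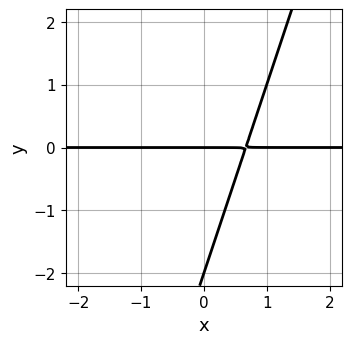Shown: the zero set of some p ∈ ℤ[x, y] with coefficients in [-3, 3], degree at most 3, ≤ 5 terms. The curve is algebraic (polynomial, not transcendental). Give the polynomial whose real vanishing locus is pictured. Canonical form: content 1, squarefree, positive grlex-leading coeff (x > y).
First, deg p = 2. No degree-1 curve has this shape.
Then, from the axis intercepts and sections: the y-axis gridline crossings are at y ∈ {-2, 0}; the visible x-axis segment lies entirely on the curve.
Finally, together with the visible shape, these determine p as stated.

3*x*y - y^2 - 2*y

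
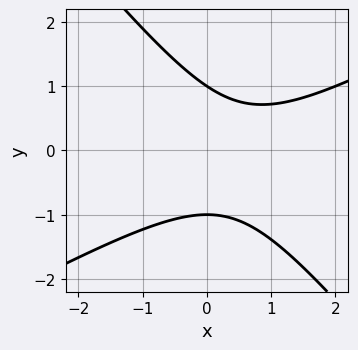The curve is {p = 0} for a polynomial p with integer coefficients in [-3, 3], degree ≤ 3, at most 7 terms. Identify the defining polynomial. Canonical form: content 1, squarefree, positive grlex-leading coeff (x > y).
1. Degree: the shape is more complex than any degree-1 curve, so deg p = 2.
2. Observable constraints: the y-axis gridline crossings are at y ∈ {-1, 1}; it misses every integer gridline on the x-axis.
3. Assembling these constraints gives the stated polynomial.

2*x^2 - 2*x*y - 3*y^2 - 2*x + 3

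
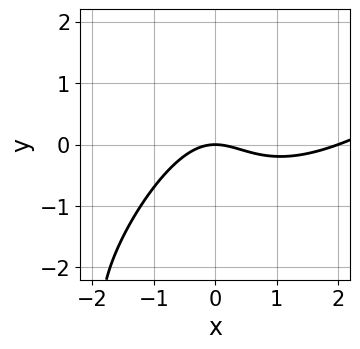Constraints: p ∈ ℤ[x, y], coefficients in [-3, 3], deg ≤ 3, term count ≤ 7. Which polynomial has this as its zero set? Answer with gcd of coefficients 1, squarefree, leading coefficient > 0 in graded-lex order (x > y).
x^3 - 2*x^2*y + x*y^2 - 2*x^2 - 3*y

The degree is 3 — a generic line meets the curve in up to 3 points.
Checking where it meets the axes: among the integer gridlines, it crosses the x-axis at x ∈ {0, 2}; it crosses the y-axis at the gridline y = 0.
These observations pin down the coefficients.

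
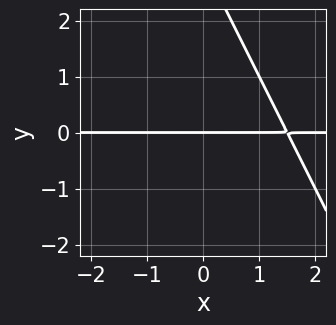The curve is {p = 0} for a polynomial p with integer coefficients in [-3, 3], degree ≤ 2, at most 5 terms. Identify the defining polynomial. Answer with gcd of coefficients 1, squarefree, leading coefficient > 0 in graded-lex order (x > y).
2*x*y + y^2 - 3*y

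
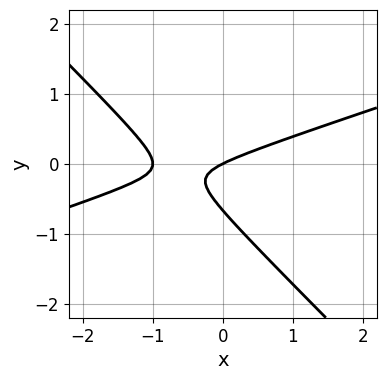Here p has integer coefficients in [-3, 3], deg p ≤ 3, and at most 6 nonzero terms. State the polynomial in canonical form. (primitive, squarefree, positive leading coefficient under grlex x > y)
x^2 - 2*x*y - 3*y^2 + x - 2*y

1. deg p = 2. A generic line meets the curve in up to 2 points.
2. From the visible intercepts: it crosses the y-axis at the gridline y = 0; among the integer gridlines, it crosses the x-axis at x ∈ {-1, 0}.
3. Fitting integer coefficients to these (and the overall shape) gives p.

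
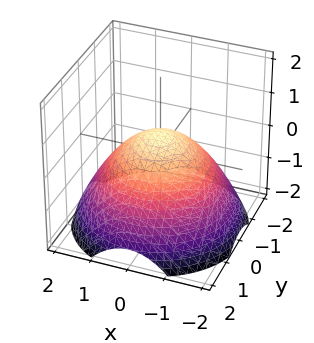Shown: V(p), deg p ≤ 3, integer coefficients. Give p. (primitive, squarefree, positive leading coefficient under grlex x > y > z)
(a) deg p = 2.
(b) Symmetries: the z-axis is an axis of rotation, so x and y enter only as x² + y².
(c) Against the integer gridlines: among the integer gridlines, it crosses the y-axis at y ∈ {-1, 1}; among the integer gridlines, it crosses the x-axis at x ∈ {-1, 1}.
(d) Putting this together gives p.

x^2 + y^2 + 2*z - 1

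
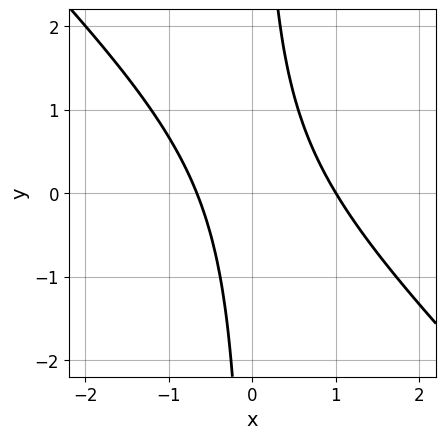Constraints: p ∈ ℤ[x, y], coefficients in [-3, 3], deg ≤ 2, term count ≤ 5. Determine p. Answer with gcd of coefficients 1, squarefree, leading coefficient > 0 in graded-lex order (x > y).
3*x^2 + 3*x*y - x - 2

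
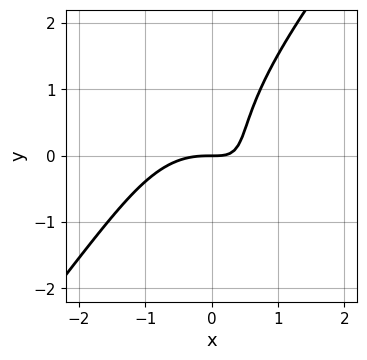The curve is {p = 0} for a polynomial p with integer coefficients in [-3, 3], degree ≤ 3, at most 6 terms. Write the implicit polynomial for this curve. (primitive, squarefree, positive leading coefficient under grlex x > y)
First, deg p = 3. No degree-2 curve has this shape.
Next, observable constraints: it crosses the x-axis at the gridline x = 0; it crosses the y-axis at the gridline y = 0.
Finally, assembling these constraints gives the stated polynomial.

2*x^3 - y^3 + 3*x*y - 2*y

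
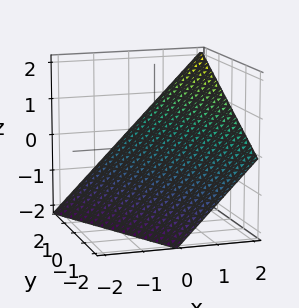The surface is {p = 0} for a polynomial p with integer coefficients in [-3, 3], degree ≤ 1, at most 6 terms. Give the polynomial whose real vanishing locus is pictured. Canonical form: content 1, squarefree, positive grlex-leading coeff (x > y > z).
2*x + y - 2*z - 2

(a) The degree is 1 — the surface is flat (a plane).
(b) Observable constraints: one y-axis crossing is at y = 2; it meets the x-axis at x = 1 (among the integer gridlines).
(c) These observations pin down the coefficients. Check: (0, 0, -1) on the z-axis lies on the surface, and p(0, 0, -1) = 0. ✓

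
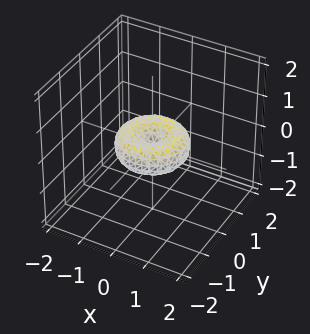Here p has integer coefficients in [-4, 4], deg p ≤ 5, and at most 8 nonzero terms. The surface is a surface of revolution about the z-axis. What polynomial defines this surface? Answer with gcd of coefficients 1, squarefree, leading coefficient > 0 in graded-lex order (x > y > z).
The degree is 4 — a generic line meets the surface in up to 4 points.
Symmetry: the z-axis is an axis of rotation, so x and y enter only as x² + y².
From the visible intercepts: a circular section at z = 0 has radius exactly 1; the y-axis gridline crossings are at y ∈ {-1, 0, 1}.
Together with the visible shape, these determine p as stated. Check: (1, 0, 0) on the x-axis lies on the surface, and p(1, 0, 0) = 0. ✓

2*x^4 + 4*x^2*y^2 + 2*y^4 - 2*x^2 - 2*y^2 + 3*z^2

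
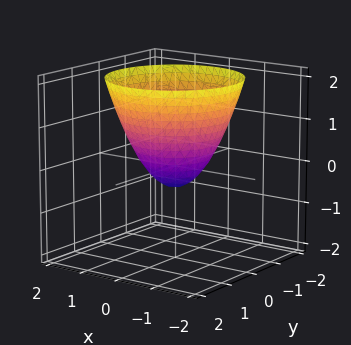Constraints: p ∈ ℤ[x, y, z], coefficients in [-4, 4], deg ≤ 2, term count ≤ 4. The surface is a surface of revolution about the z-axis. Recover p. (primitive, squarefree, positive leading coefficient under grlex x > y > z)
2*x^2 + 2*y^2 - 2*z - 1

1. The degree is 2 — a generic line meets the surface in up to 2 points.
2. Symmetry: the surface is invariant under rotation about z: p = q(x² + y², z).
3. From the visible intercepts: a circular section at z = 1 has radius between 1 and 2.
4. Solving for integer coefficients yields p as stated.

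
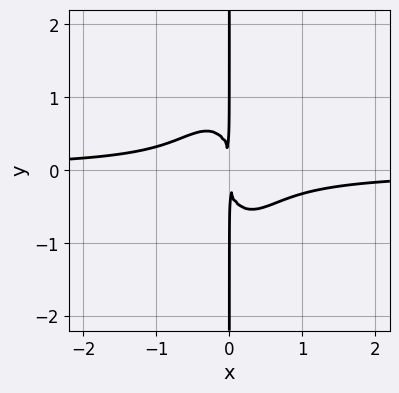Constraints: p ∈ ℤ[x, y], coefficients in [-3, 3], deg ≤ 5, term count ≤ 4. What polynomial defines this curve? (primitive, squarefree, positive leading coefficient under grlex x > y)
3*x^3*y + x*y^3 + x^2

Degree: a generic line meets the curve in up to 4 points, so deg p = 4.
Checking where it meets the axes: every point of the y-axis in the box is on the curve.
Matching integer coefficients to the picture gives p.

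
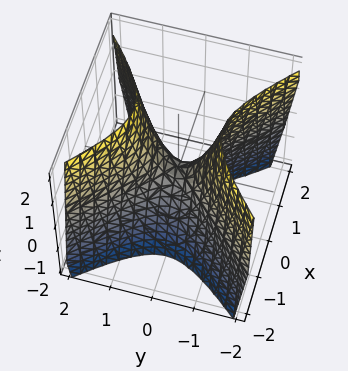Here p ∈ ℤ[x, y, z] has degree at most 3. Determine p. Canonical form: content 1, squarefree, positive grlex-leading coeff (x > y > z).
2*x^2 - 2*y^2 + z

First, deg p = 2. A saddle surface; a quadric.
Then, symmetries: mirror symmetry y ↦ −y ⇒ only even powers of y; mirror symmetry x ↦ −x ⇒ only even powers of x.
Next, from the axis intercepts and sections: one x-axis crossing is at x = 0; it crosses the z-axis at the gridline z = 0; one y-axis crossing is at y = 0.
Finally, assembling these constraints gives the stated polynomial.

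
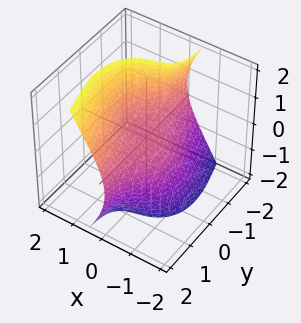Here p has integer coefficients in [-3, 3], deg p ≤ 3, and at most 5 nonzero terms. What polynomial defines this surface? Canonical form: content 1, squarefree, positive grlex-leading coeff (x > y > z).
2*x^3 + x^2*y + 2*x*y^2 - y*z^2 - 2*z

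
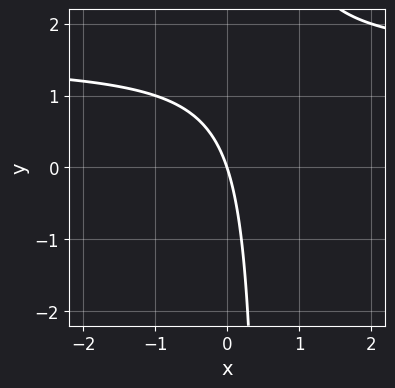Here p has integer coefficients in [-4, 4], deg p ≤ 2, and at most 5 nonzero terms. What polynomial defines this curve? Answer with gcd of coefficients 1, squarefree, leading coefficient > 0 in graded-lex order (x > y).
The degree is 2 — the shape is more complex than any degree-1 curve.
Observable constraints: it meets the y-axis at y = 0 (among the integer gridlines); one x-axis crossing is at x = 0.
Solving for integer coefficients yields p as stated.

2*x*y - 3*x - y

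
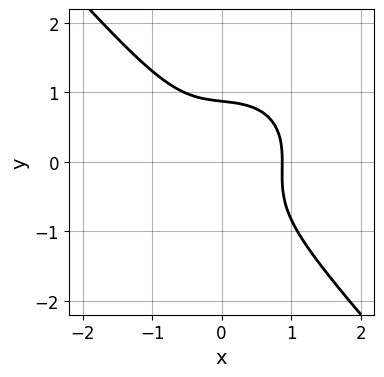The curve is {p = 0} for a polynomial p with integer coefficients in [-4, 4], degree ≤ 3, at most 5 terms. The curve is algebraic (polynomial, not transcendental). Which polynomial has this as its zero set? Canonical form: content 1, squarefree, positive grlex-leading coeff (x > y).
First, the degree is 3 — no degree-2 curve has this shape.
Finally, matching integer coefficients to the picture gives p.

3*x^3 + x*y^2 + 3*y^3 - 2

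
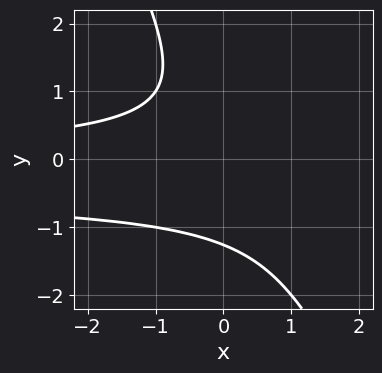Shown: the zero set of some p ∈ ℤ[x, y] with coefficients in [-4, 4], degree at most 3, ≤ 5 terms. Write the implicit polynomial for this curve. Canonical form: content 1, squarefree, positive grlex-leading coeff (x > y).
(a) deg p = 3.
(b) From the axis intercepts and sections: the curve avoids every integer x-axis point in the box.
(c) Putting this together gives p.

2*x*y^2 + y^3 + x*y + 2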